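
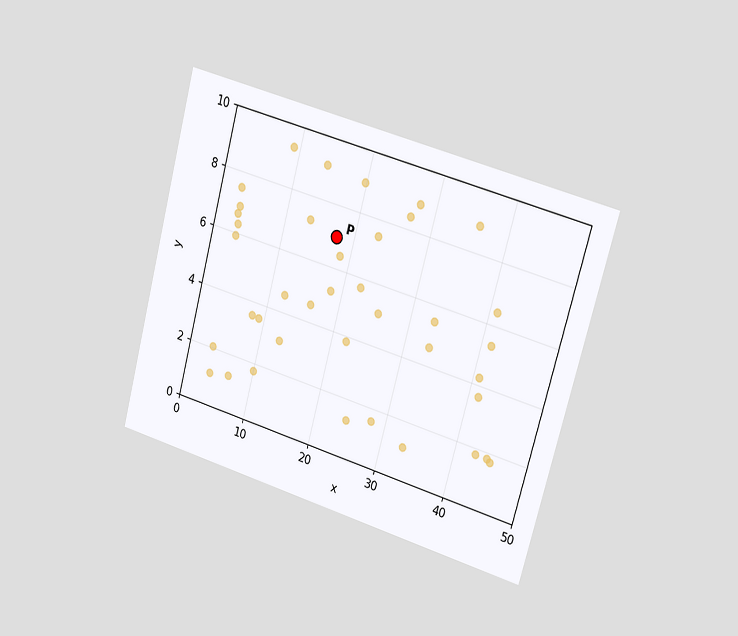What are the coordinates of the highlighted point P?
(17.5, 7)

The chart is tilted about 15° clockwise and viewed slightly from the right. Following the gridlines from P to each axis, P sits at (17.5, 7).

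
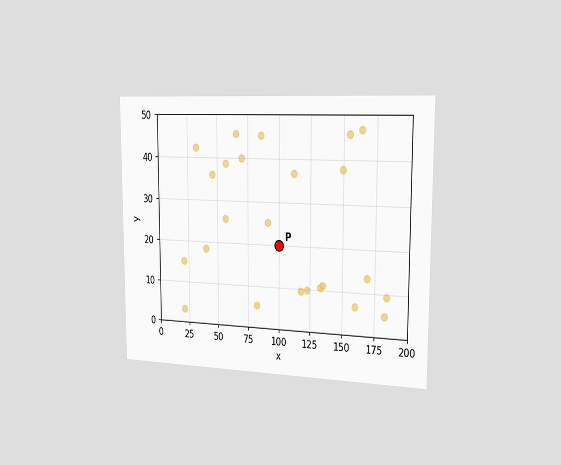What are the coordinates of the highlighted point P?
The chart is viewed slightly from the right. Following the gridlines from P to each axis, P sits at (100, 20).

(100, 20)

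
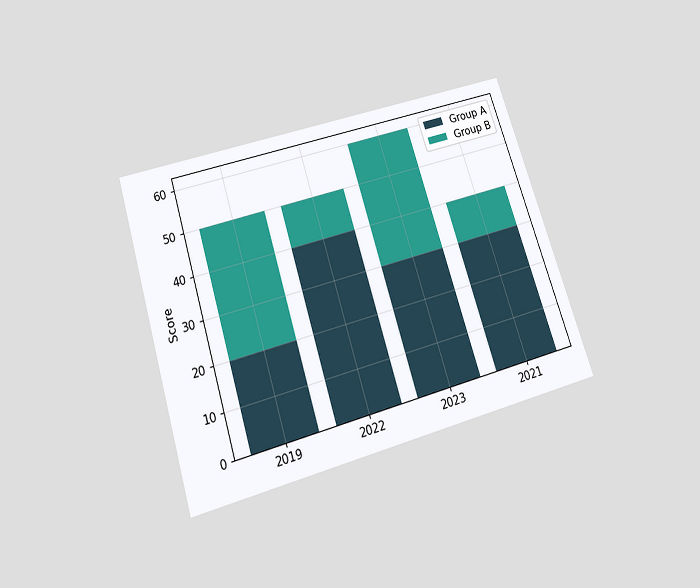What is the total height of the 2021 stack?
The chart is tilted about 17° counter-clockwise and viewed slightly from below. The 2021 stack's top reaches 40 on the y-axis.

40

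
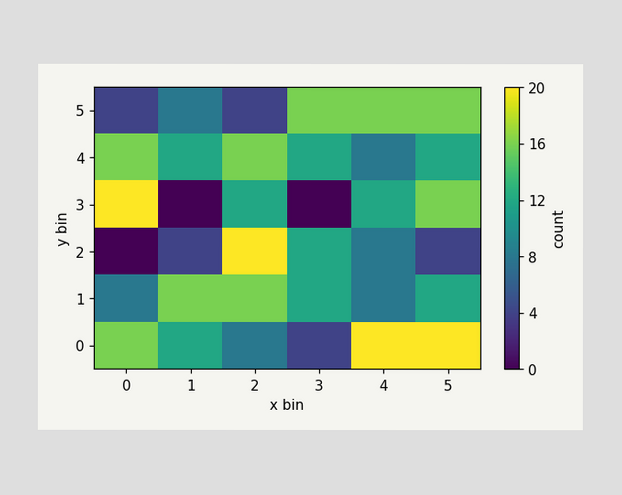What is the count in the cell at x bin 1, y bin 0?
Matching the cell (1, 0) against the colorbar gives 12.

12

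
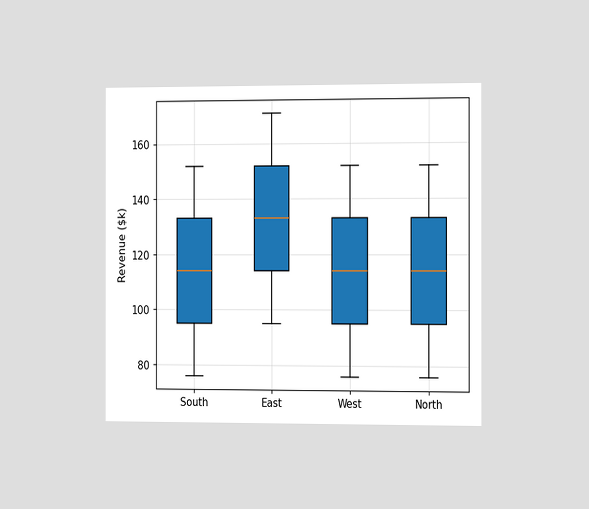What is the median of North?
The chart is viewed slightly from the right. The median line in the North box sits at $114k.

$114k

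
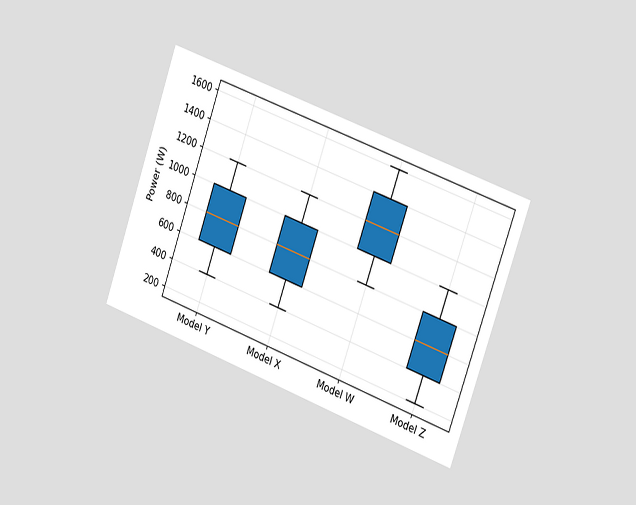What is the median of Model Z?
600W

The chart is tilted about 20° clockwise and viewed slightly from the right. The median line in the Model Z box sits at 600W.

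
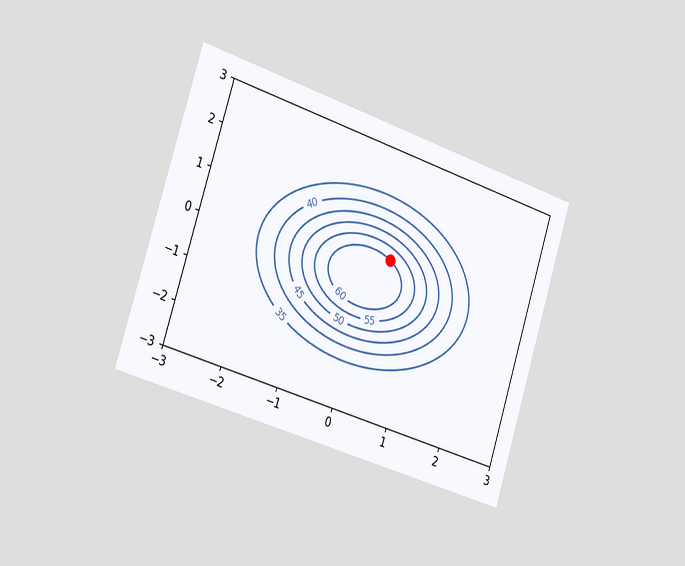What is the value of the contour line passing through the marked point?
The chart is tilted about 18° clockwise and viewed slightly from the left. The marked point sits on the contour labelled 60.

60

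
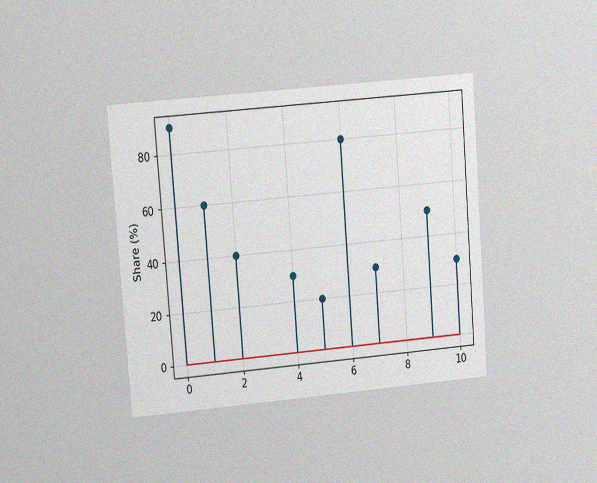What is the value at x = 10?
The chart is tilted about 5° counter-clockwise and viewed at a slight angle, with some photo noise. The stem at x=10 reaches 30%.

30%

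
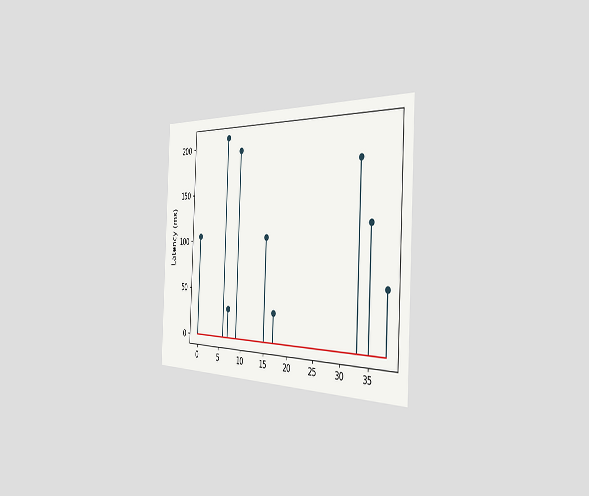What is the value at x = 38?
The chart is tilted about 3° clockwise and viewed slightly from the right. The stem at x=38 reaches 60ms.

60ms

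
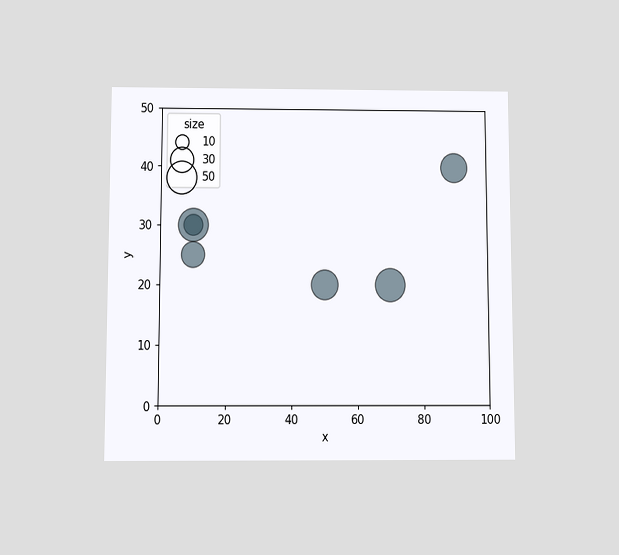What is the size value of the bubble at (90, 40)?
The chart is viewed slightly from below. Matching the bubble at (90, 40) against the size legend gives 40.

40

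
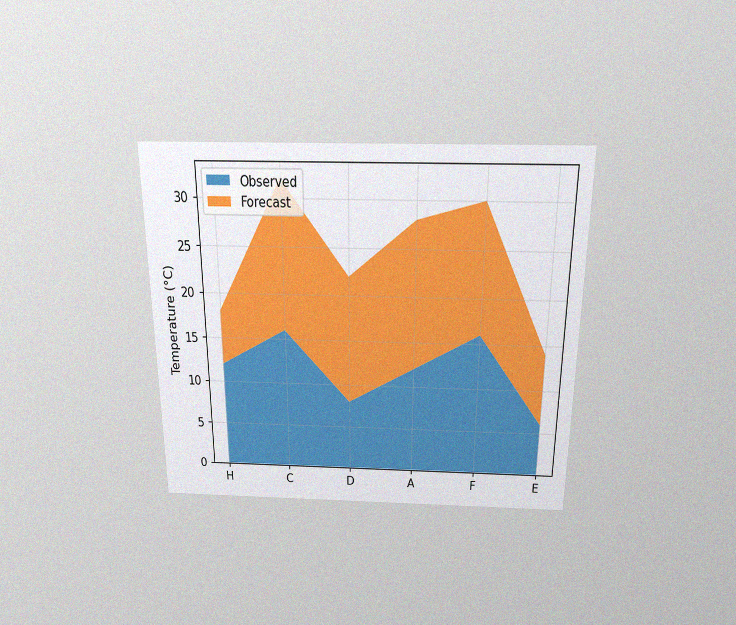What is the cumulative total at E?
14°C

The chart is viewed slightly from above, with some photo noise. The stacked total at E reaches 14°C.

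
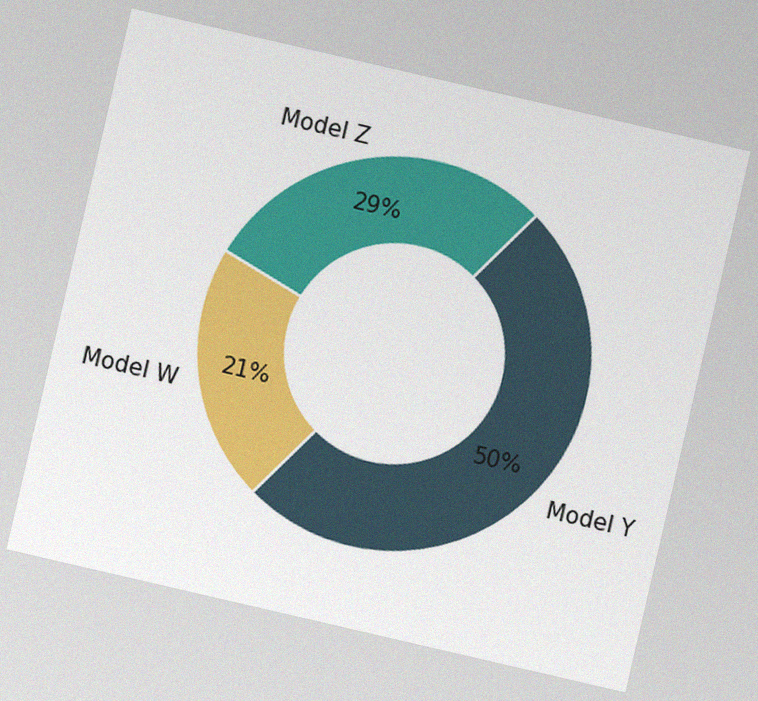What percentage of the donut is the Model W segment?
21%

The chart is tilted about 13° clockwise, with some photo noise. The Model W segment takes up 21% of the ring.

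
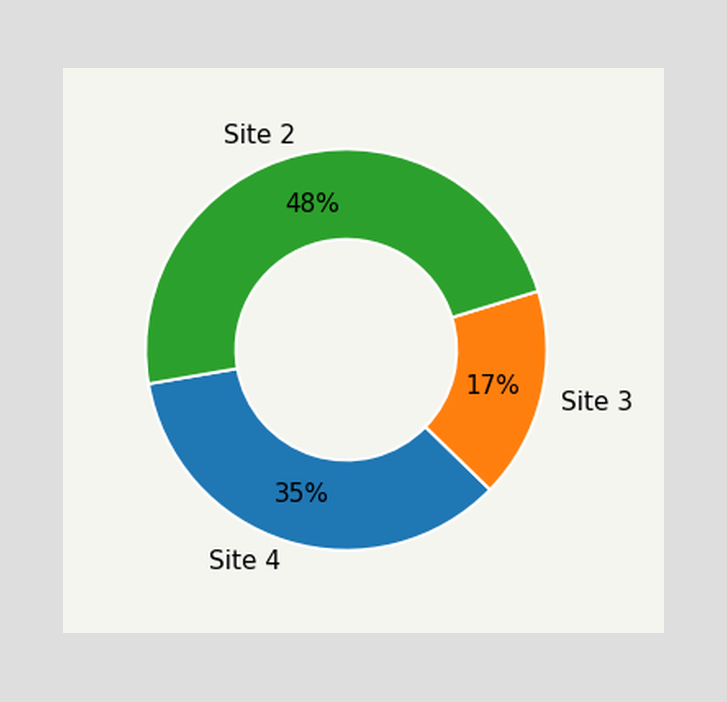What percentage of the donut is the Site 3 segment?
17%

The Site 3 segment takes up 17% of the ring.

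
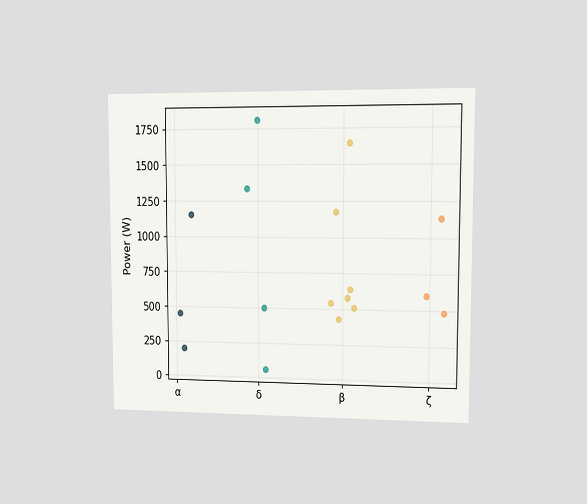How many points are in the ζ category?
The chart is viewed at a slight angle. Counting the markers in the ζ column gives 3.

3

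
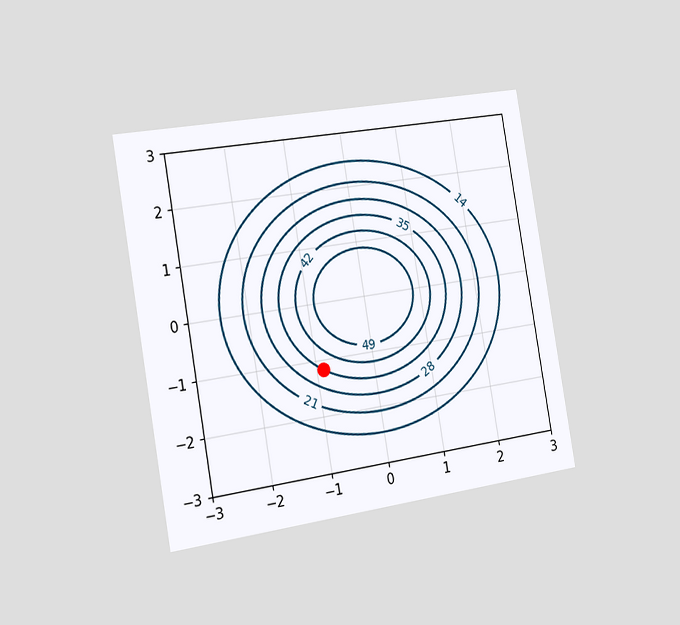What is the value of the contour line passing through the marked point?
35

The chart is tilted about 10° counter-clockwise and viewed slightly from the left. The marked point sits on the contour labelled 35.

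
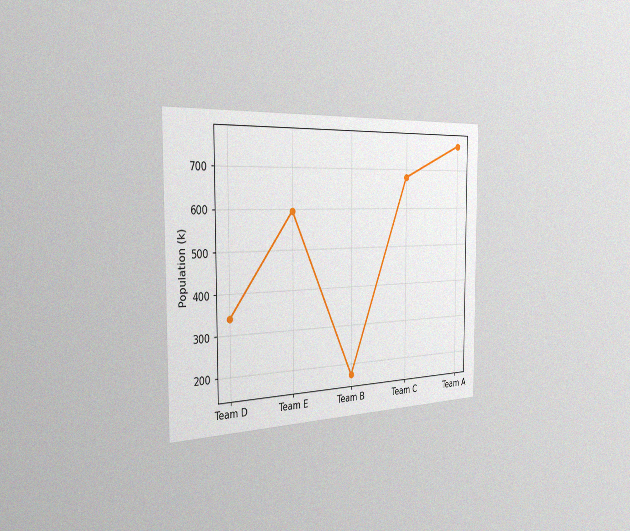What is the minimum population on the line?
170k

The chart is viewed slightly from the left, with some photo noise. The lowest point is at Team B, and reading across to the y-axis gives 170k.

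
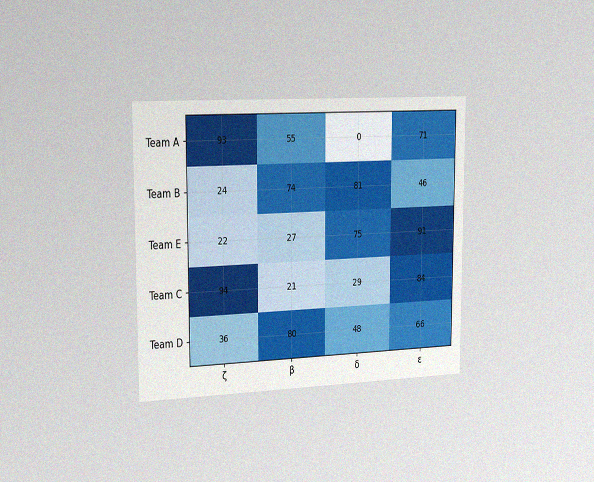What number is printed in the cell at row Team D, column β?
80

The chart is viewed slightly from the left, with some photo noise. The (Team D, β) cell reads 80.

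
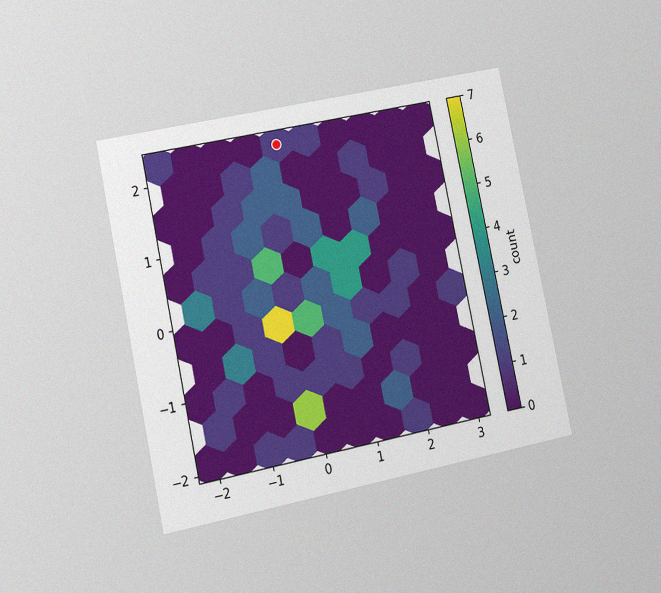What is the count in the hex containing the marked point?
1

The chart is tilted about 12° counter-clockwise and viewed slightly from the left, with some photo noise. The marked hex reads 1 on the colorbar.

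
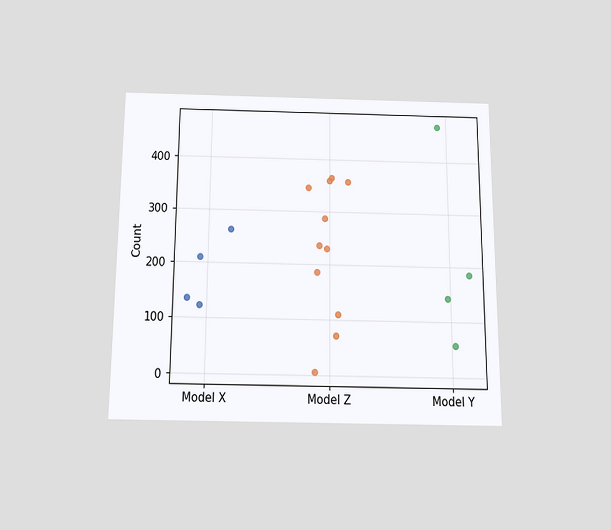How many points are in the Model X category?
The chart is viewed slightly from below. Counting the markers in the Model X column gives 4.

4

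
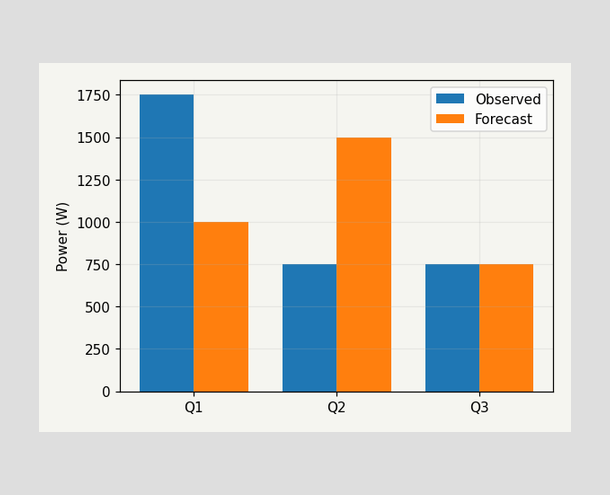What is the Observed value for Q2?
750W

The Observed bar at Q2 reaches 750W on the y-axis.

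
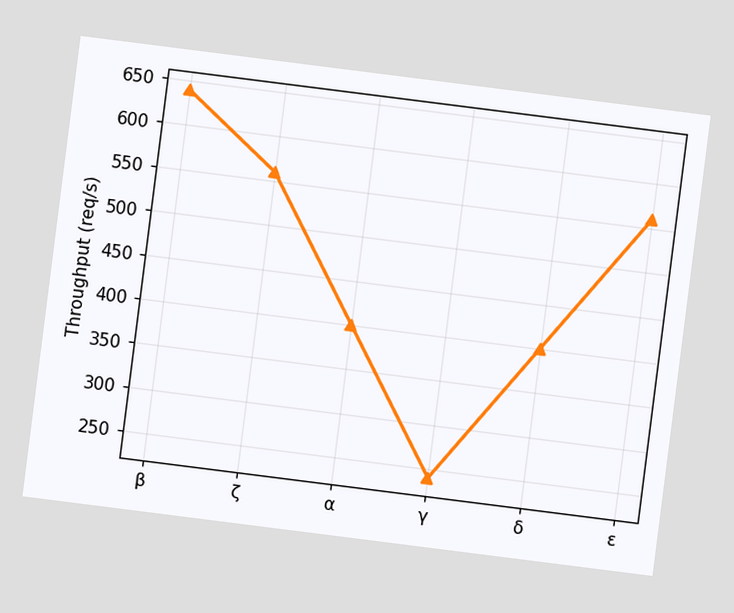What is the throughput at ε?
560req/s

The chart is tilted about 7° clockwise. At ε, the line is at 560req/s.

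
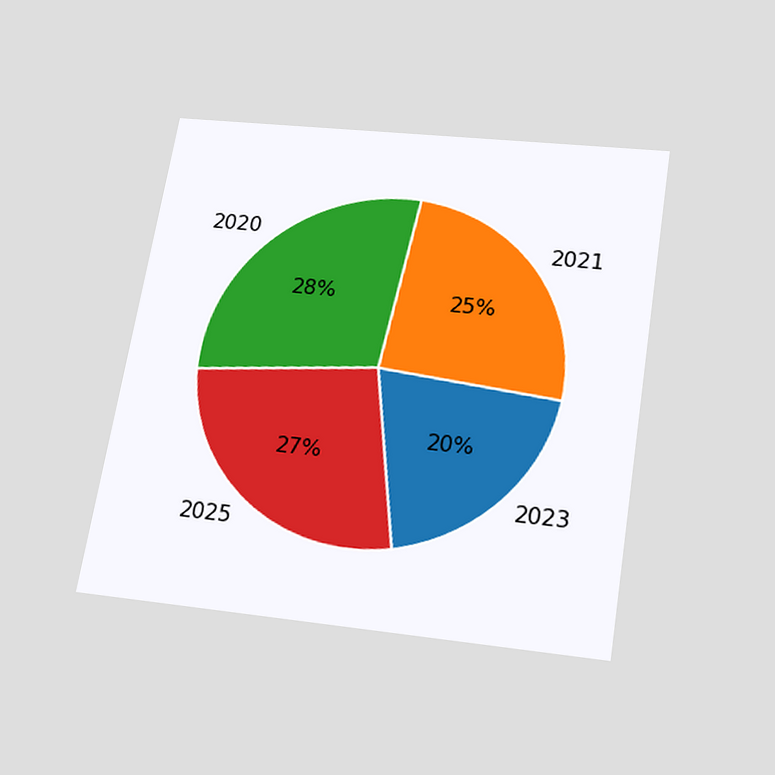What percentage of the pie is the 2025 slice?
27%

The chart is tilted about 9° clockwise and viewed slightly from below. The 2025 slice takes up 27% of the pie.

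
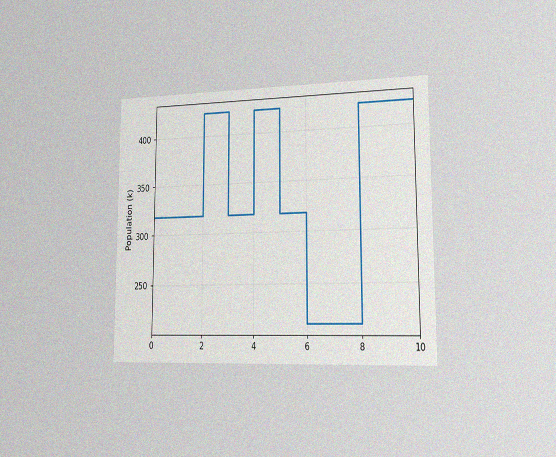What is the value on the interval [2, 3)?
The chart is viewed slightly from the right, with some photo noise. On [2, 3) the step sits at 424k.

424k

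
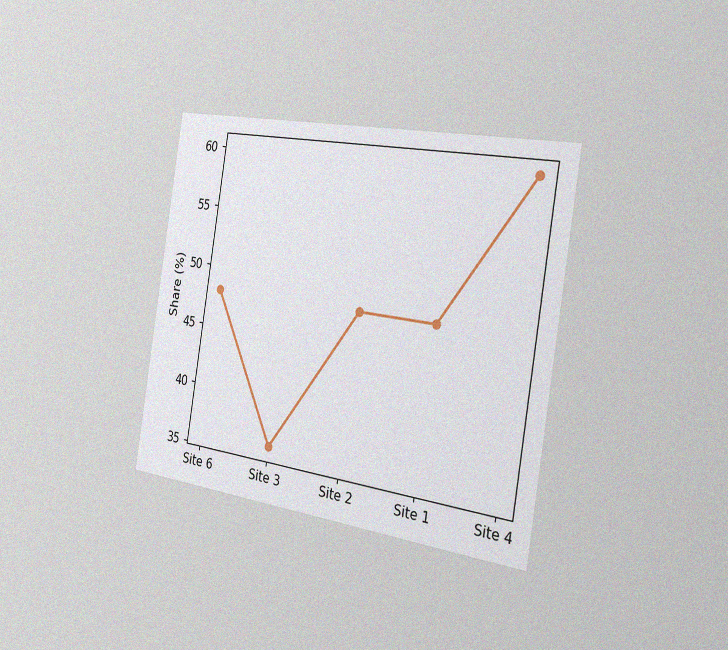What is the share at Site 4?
The chart is tilted about 9° clockwise and viewed slightly from the right, with some photo noise. At Site 4, the line is at 60%.

60%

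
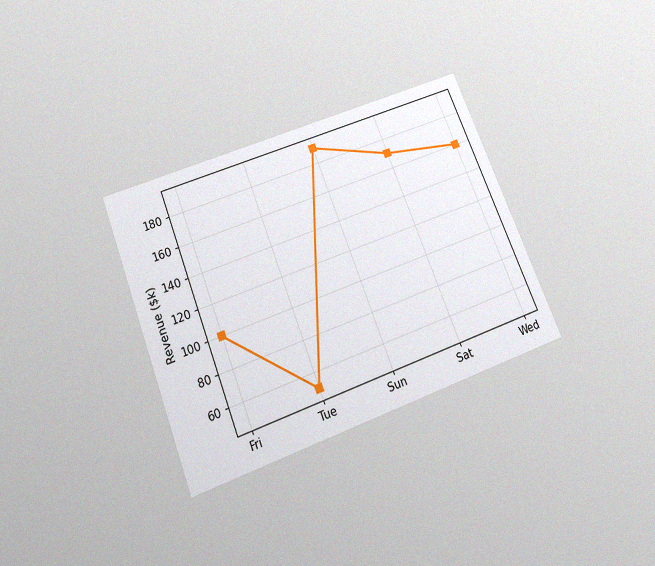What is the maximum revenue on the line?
$190k

The chart is tilted about 22° counter-clockwise and viewed slightly from below, with some photo noise. The highest point is at Sun, and reading across to the y-axis gives $190k.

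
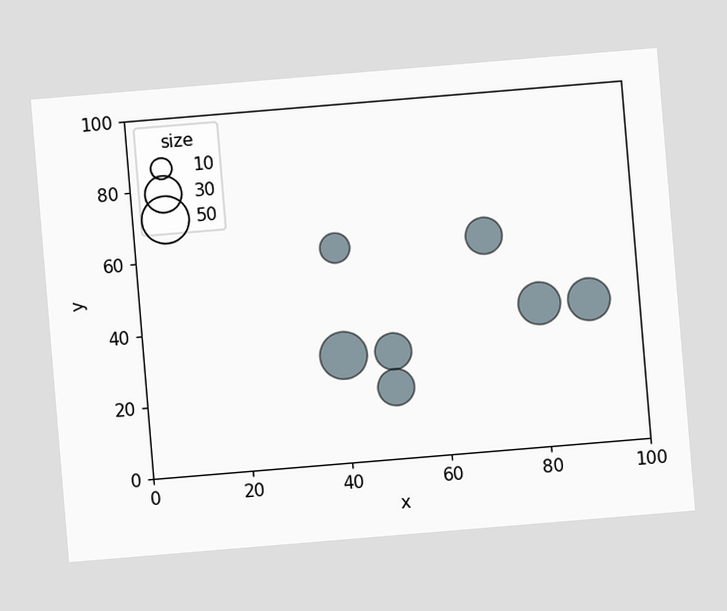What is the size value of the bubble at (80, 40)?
The chart is tilted about 5° counter-clockwise. Matching the bubble at (80, 40) against the size legend gives 40.

40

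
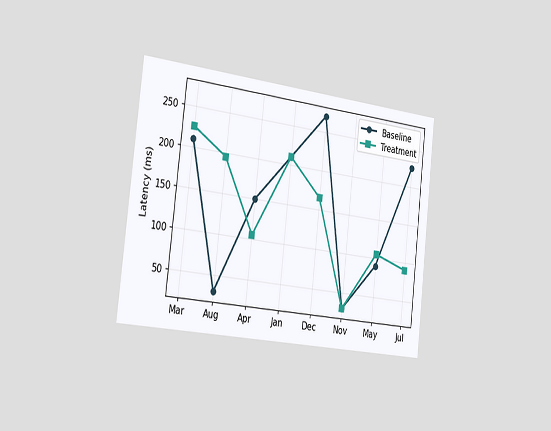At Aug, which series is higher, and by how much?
The chart is tilted about 6° clockwise and viewed slightly from the left. At Aug, Treatment sits above the other line by 165ms.

Treatment, by 165ms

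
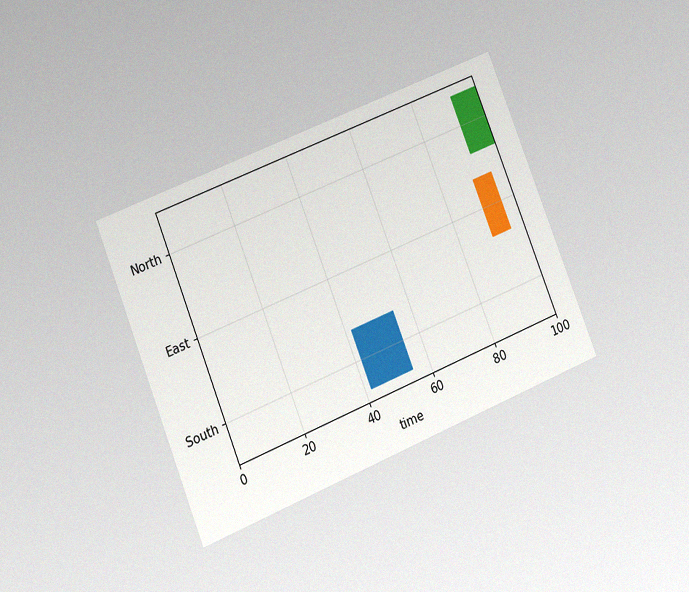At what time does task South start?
The chart is tilted about 22° counter-clockwise and viewed at a slight angle, with some photo noise. The South bar begins at t=42.

42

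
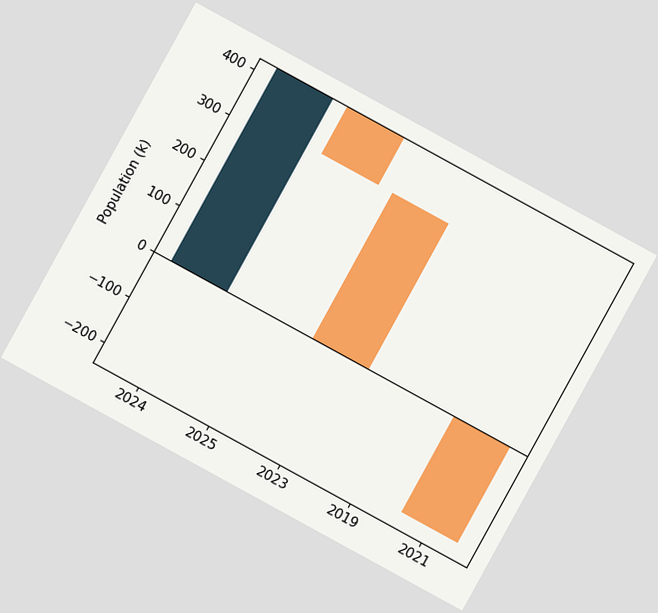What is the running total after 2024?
The chart is tilted about 29° clockwise. After 2024 the running total reaches 424k.

424k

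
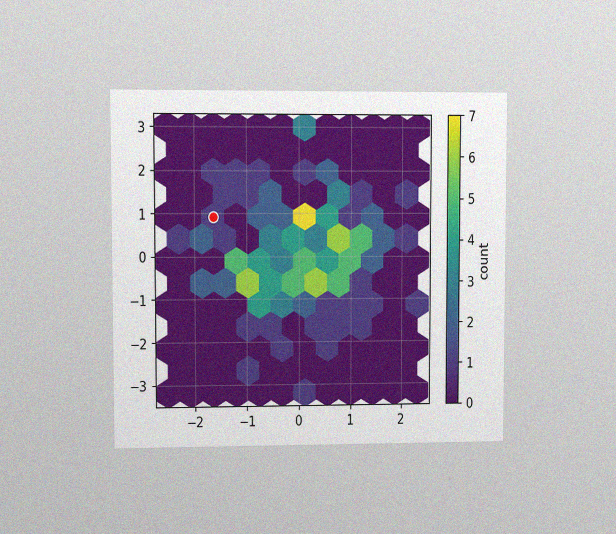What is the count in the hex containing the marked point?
1

The chart is viewed at a slight angle, with some photo noise. The marked hex reads 1 on the colorbar.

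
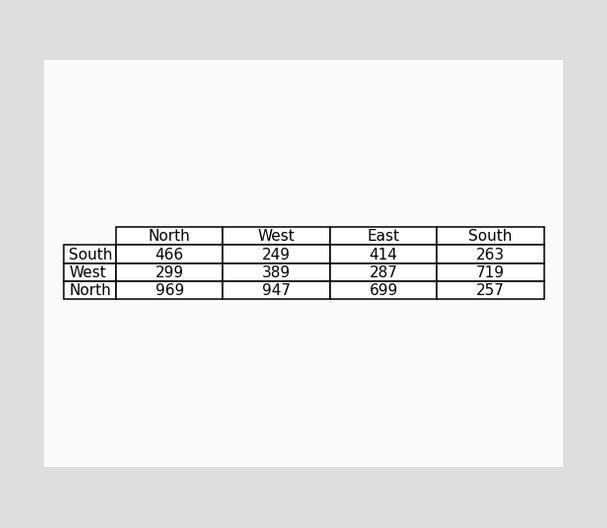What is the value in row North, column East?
699

The (North, East) cell reads 699.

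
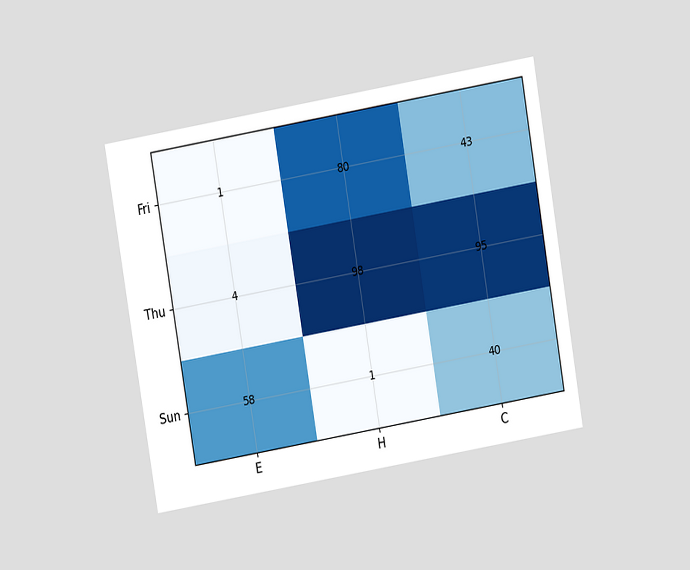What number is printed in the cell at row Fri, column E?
1

The chart is tilted about 10° counter-clockwise and viewed at a slight angle. The (Fri, E) cell reads 1.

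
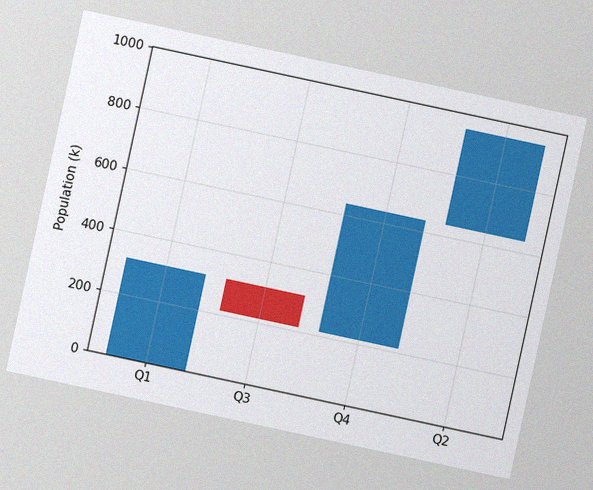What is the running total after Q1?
The chart is tilted about 12° clockwise, with some photo noise. After Q1 the running total reaches 318k.

318k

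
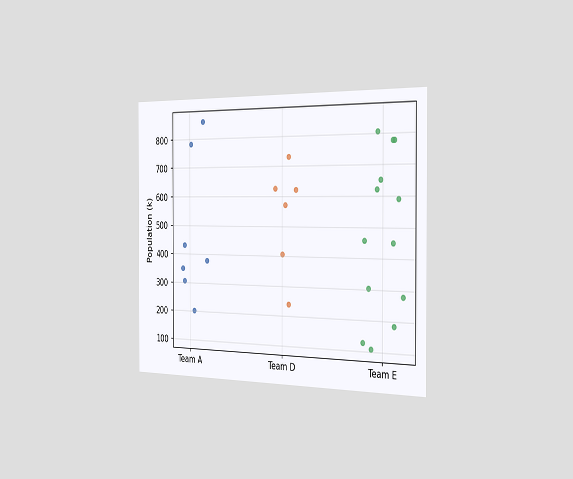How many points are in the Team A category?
7

The chart is viewed slightly from the right. Counting the markers in the Team A column gives 7.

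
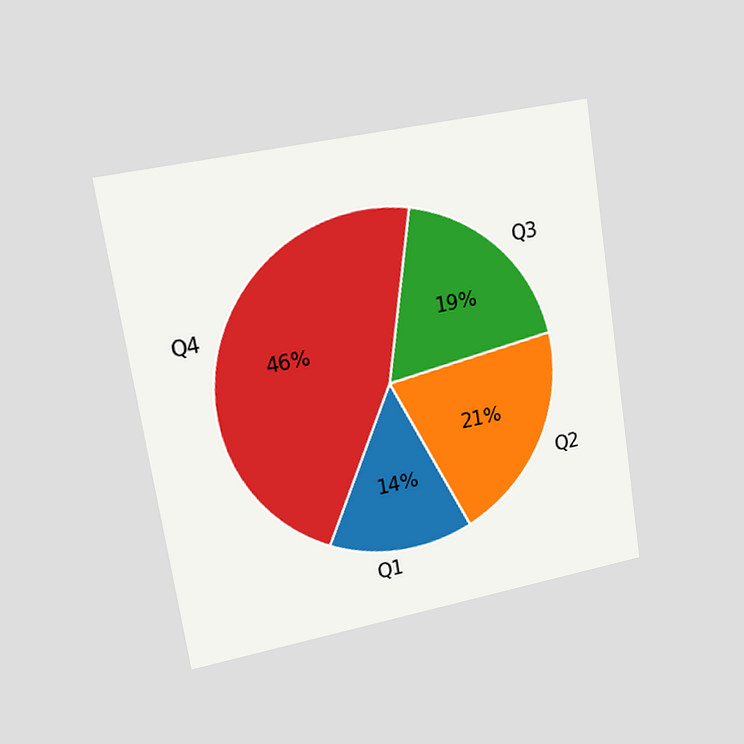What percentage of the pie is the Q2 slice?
21%

The chart is tilted about 9° counter-clockwise and viewed slightly from the left. The Q2 slice takes up 21% of the pie.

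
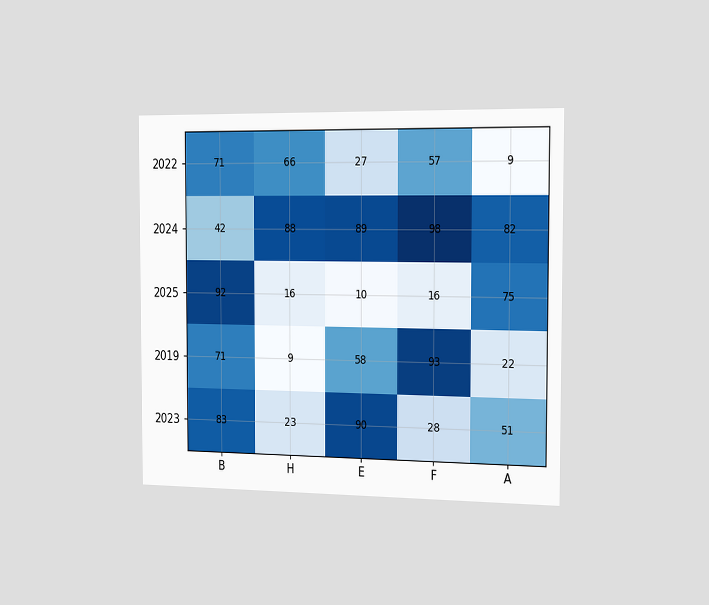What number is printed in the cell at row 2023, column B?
The chart is viewed slightly from the right. The (2023, B) cell reads 83.

83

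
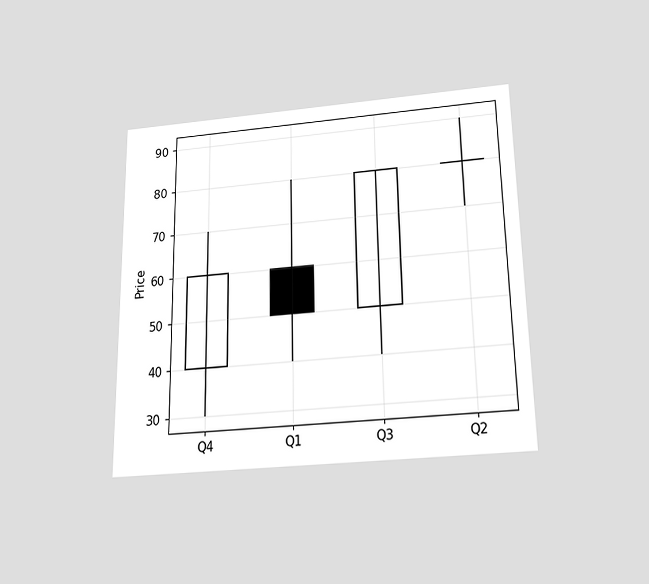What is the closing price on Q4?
The chart is viewed slightly from below. The Q4 candle closes at 60.

60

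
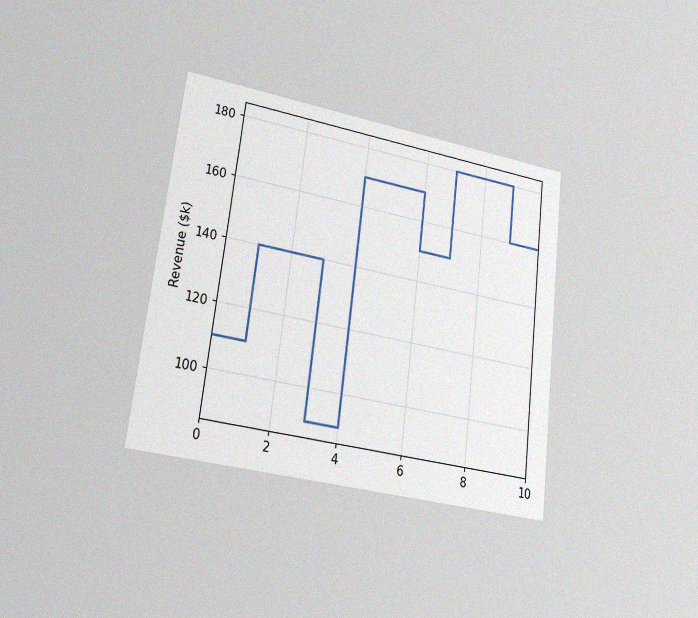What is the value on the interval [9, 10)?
The chart is tilted about 7° clockwise and viewed at a slight angle, with some photo noise. On [9, 10) the step sits at $160k.

$160k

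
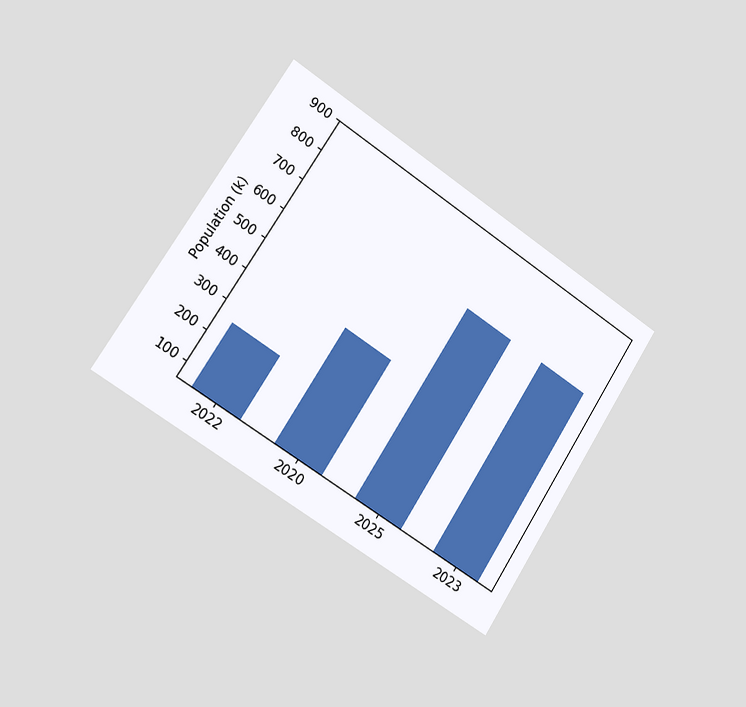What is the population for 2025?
The chart is tilted about 33° clockwise and viewed slightly from the left. Reading along the chart's y-axis, the 2025 bar reaches 680k.

680k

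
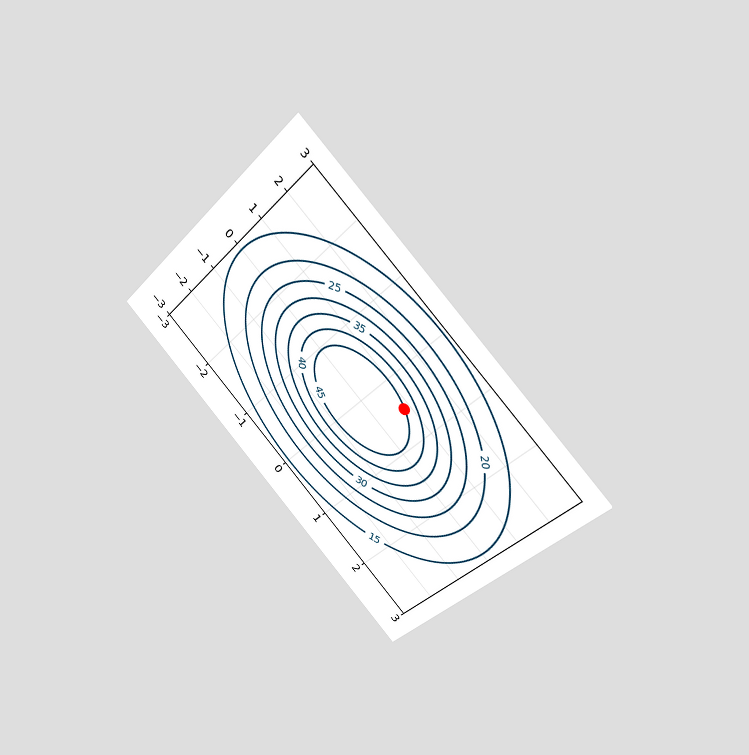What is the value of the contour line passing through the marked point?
45

The chart is tilted about 45° clockwise and viewed slightly from the right. The marked point sits on the contour labelled 45.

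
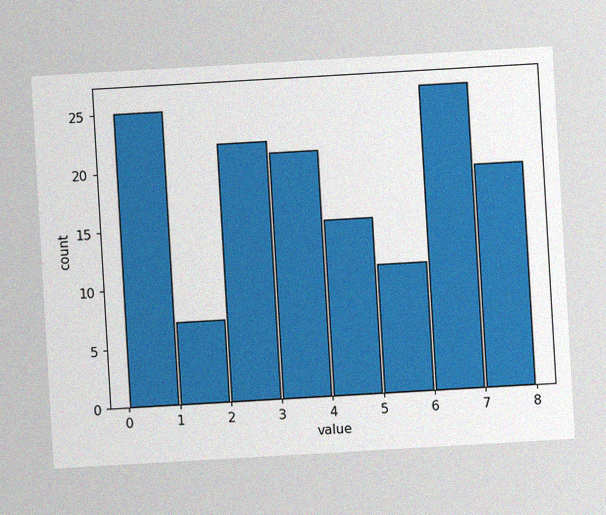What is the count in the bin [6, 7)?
The chart is tilted about 3° counter-clockwise, with some photo noise. The [6, 7) bin has height 26.

26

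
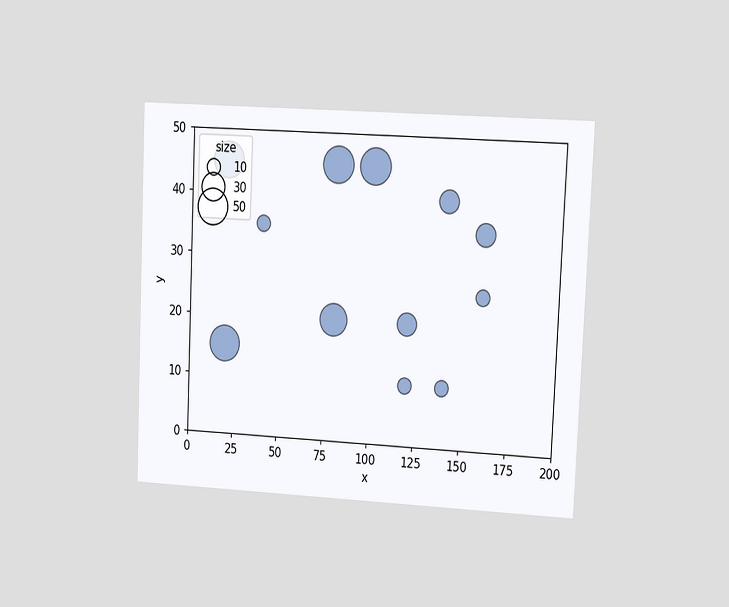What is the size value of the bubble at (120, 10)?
10

The chart is tilted about 3° clockwise and viewed at a slight angle. Matching the bubble at (120, 10) against the size legend gives 10.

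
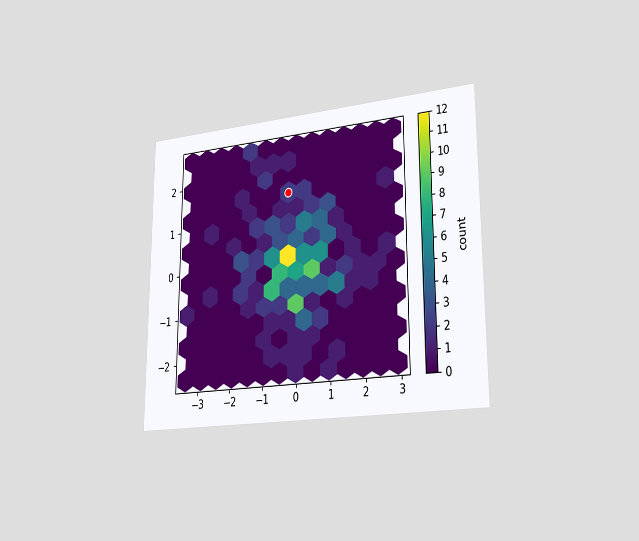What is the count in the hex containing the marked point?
The chart is viewed slightly from the right. The marked hex reads 2 on the colorbar.

2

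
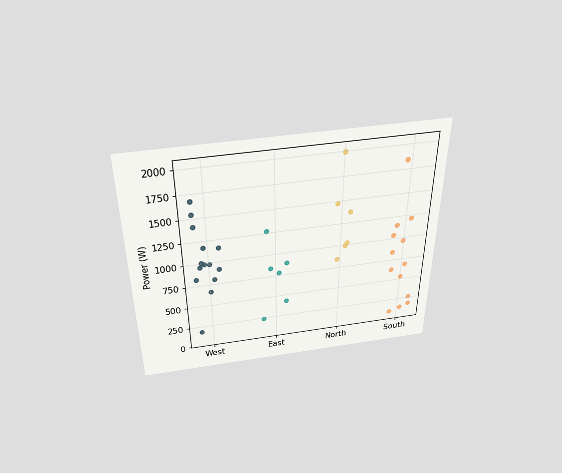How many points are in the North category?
The chart is viewed slightly from above. Counting the markers in the North column gives 6.

6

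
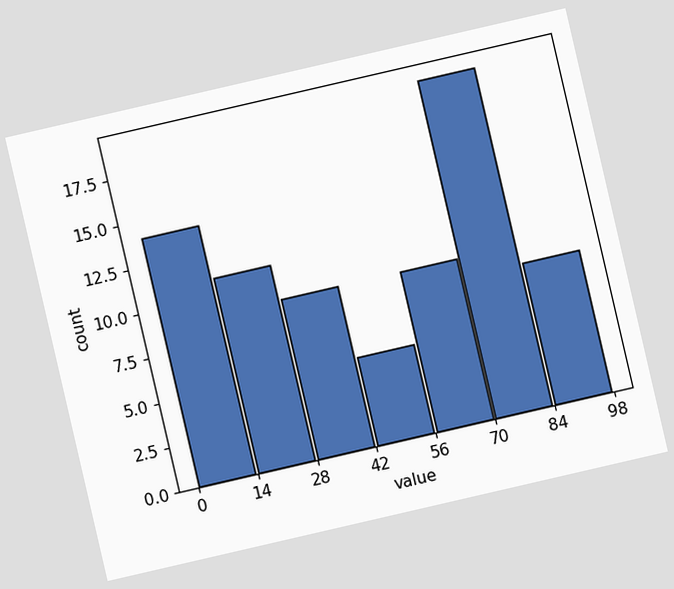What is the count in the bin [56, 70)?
The chart is tilted about 13° counter-clockwise. The [56, 70) bin has height 9.

9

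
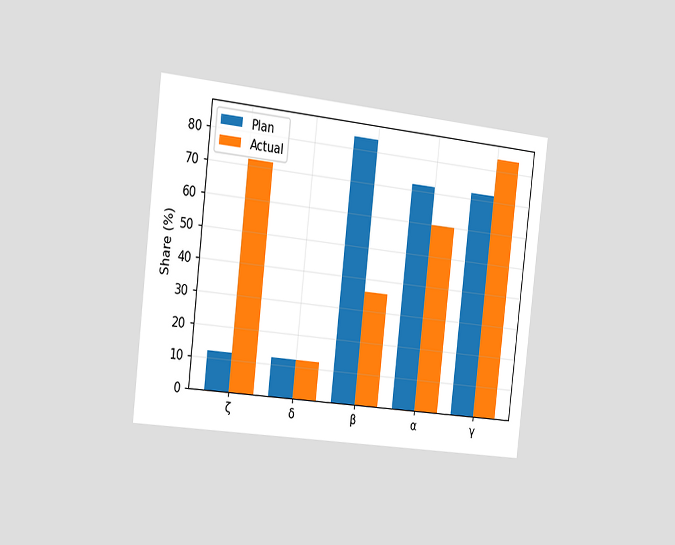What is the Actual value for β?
The chart is tilted about 6° clockwise and viewed slightly from the left. The Actual bar at β reaches 36% on the y-axis.

36%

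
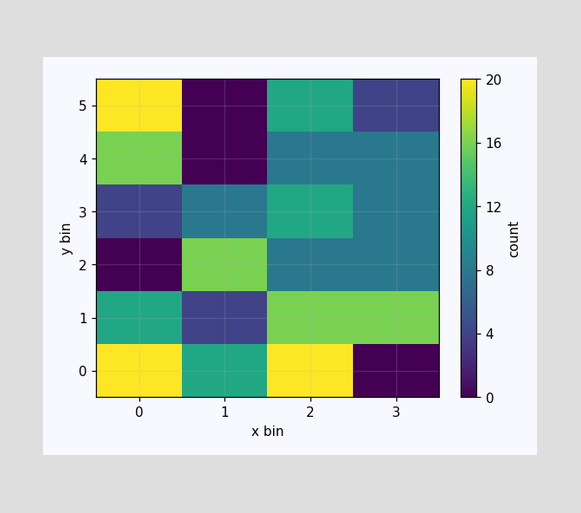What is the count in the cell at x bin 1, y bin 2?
16

Matching the cell (1, 2) against the colorbar gives 16.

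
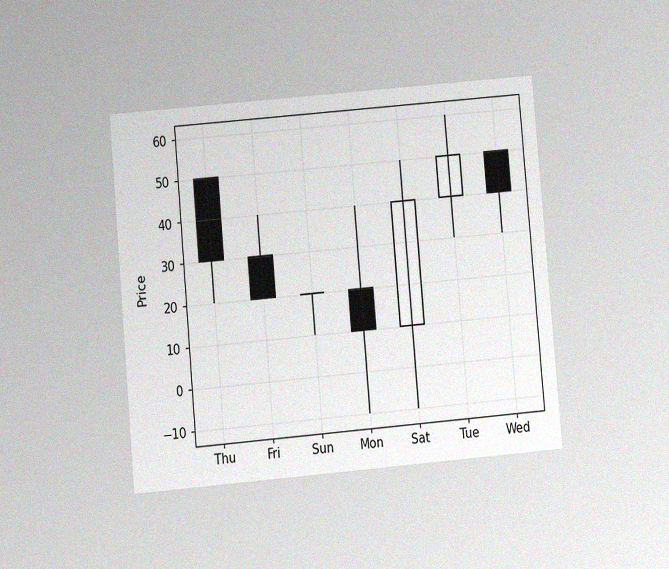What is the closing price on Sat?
The chart is tilted about 5° counter-clockwise and viewed at a slight angle, with some photo noise. The Sat candle closes at 40.

40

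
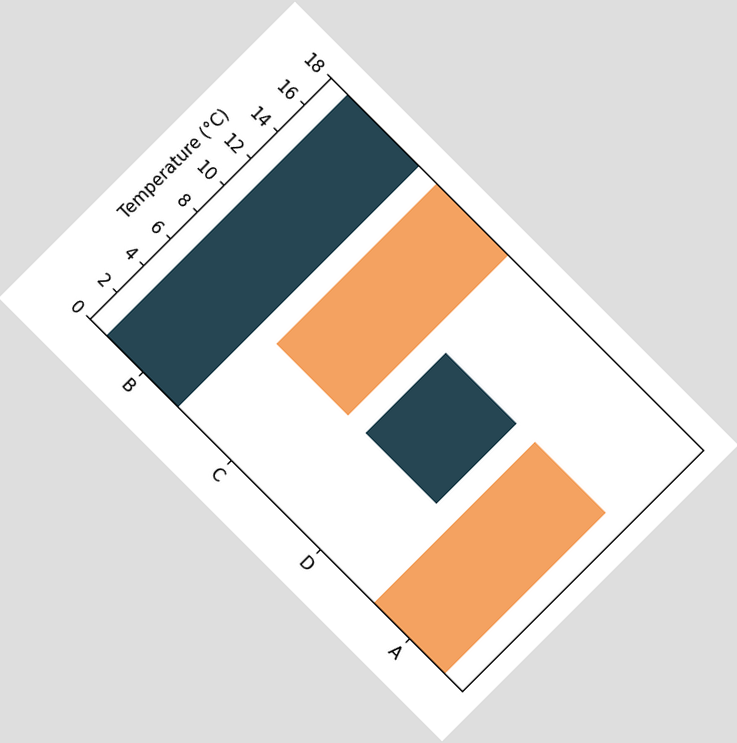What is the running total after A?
0°C

The chart is tilted about 45° clockwise. After A the running total reaches 0°C.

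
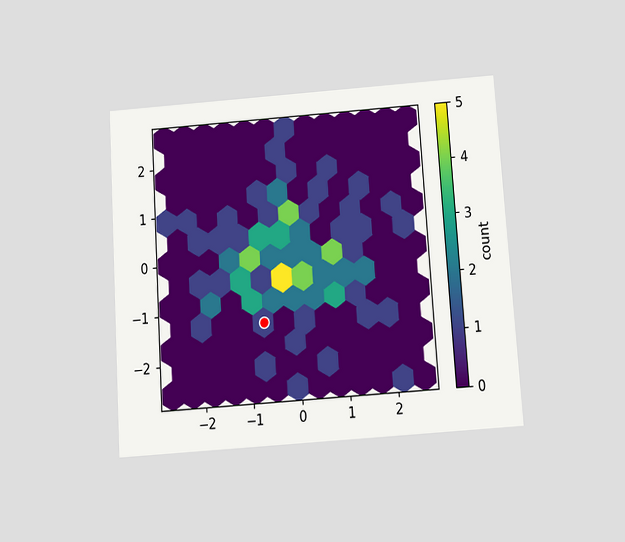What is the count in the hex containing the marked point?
1

The chart is tilted about 4° counter-clockwise and viewed slightly from below. The marked hex reads 1 on the colorbar.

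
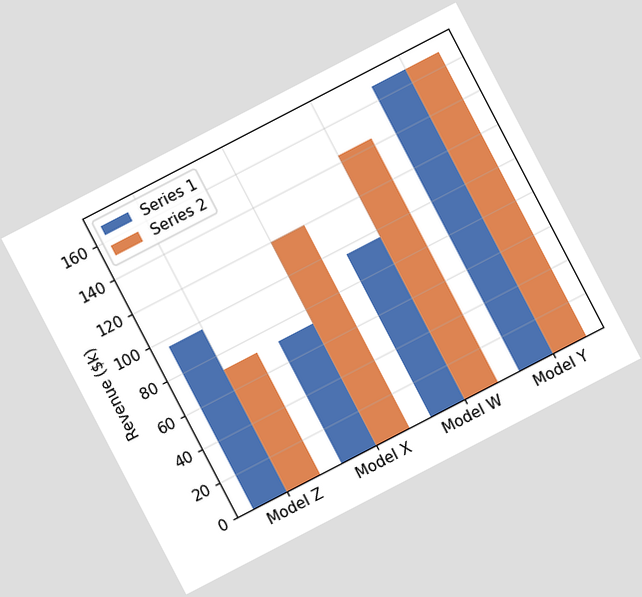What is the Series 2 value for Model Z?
The chart is tilted about 27° counter-clockwise. The Series 2 bar at Model Z reaches $72k on the y-axis.

$72k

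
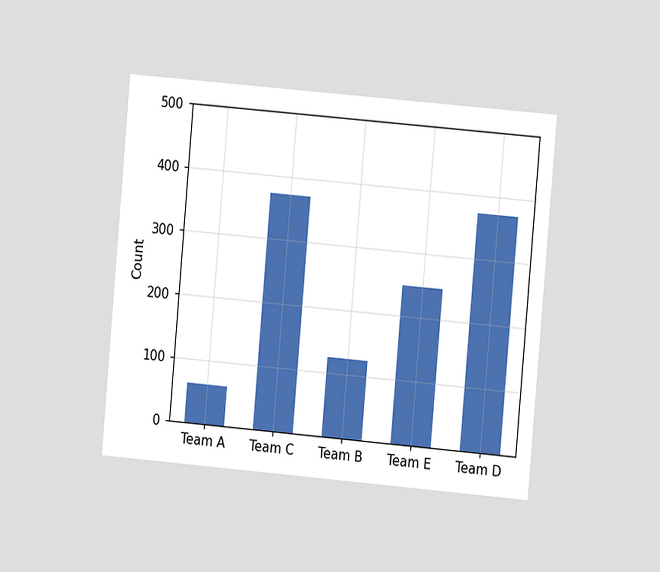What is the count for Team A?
62

The chart is tilted about 5° clockwise and viewed at a slight angle. Reading along the chart's y-axis, the Team A bar reaches 62.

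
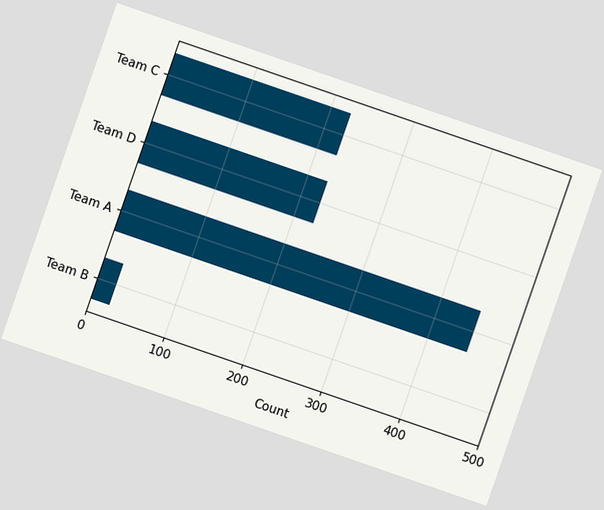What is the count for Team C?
The chart is tilted about 19° clockwise. Reading along the chart's x-axis, the Team C bar reaches 225.

225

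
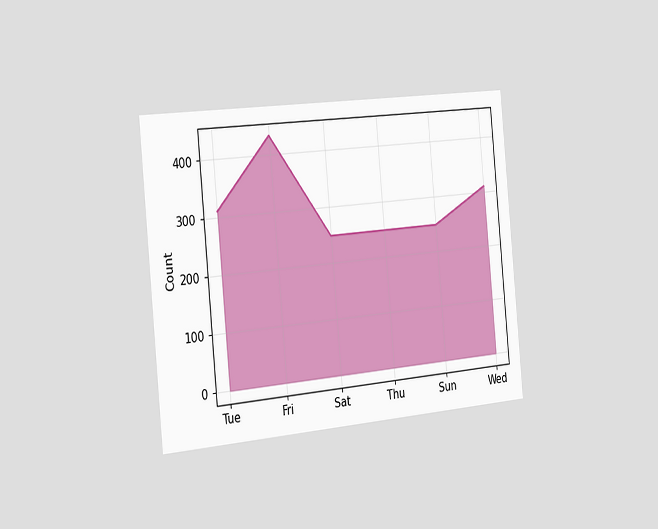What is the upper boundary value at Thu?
248

The chart is tilted about 5° counter-clockwise and viewed slightly from the left. At Thu the upper boundary is at 248.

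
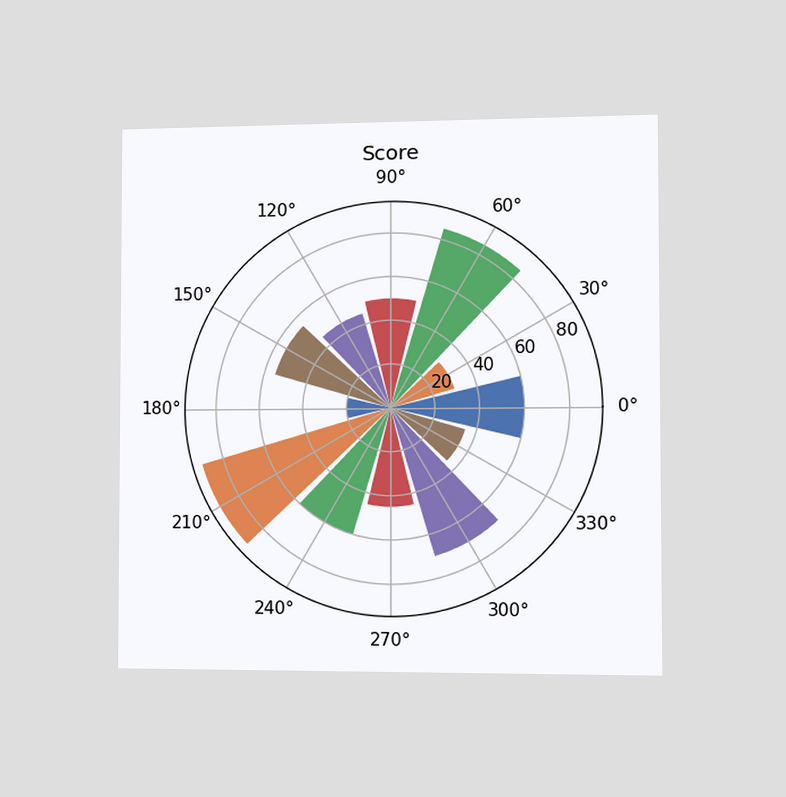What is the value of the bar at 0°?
60

The chart is viewed slightly from the right. The bar at 0° reaches 60 on the radial axis.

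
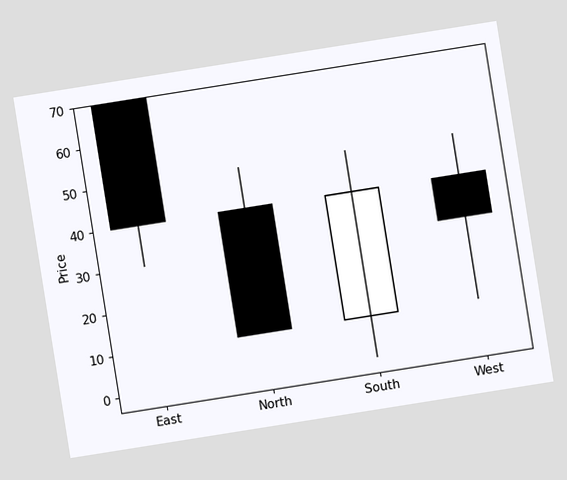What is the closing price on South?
40

The chart is tilted about 9° counter-clockwise. The South candle closes at 40.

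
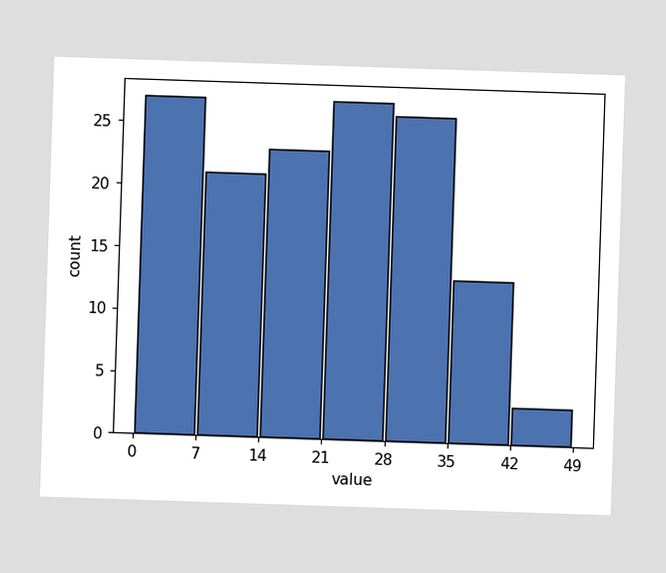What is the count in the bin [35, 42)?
13

The [35, 42) bin has height 13.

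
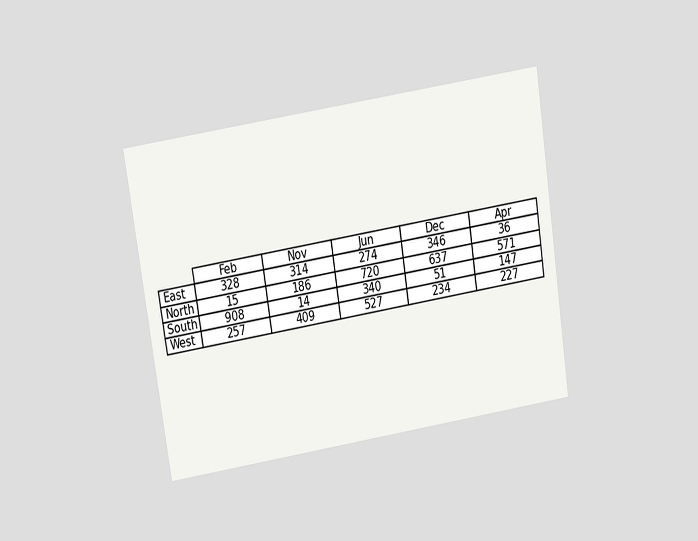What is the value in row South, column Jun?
340

The chart is tilted about 9° counter-clockwise and viewed slightly from above. The (South, Jun) cell reads 340.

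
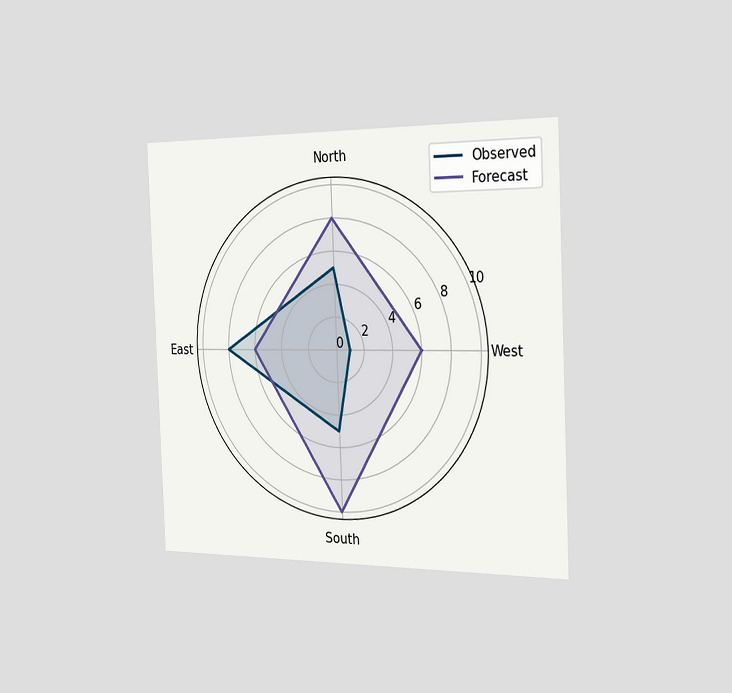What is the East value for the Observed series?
8

The chart is tilted about 2° counter-clockwise and viewed slightly from the right. On the East axis, Observed reaches 8.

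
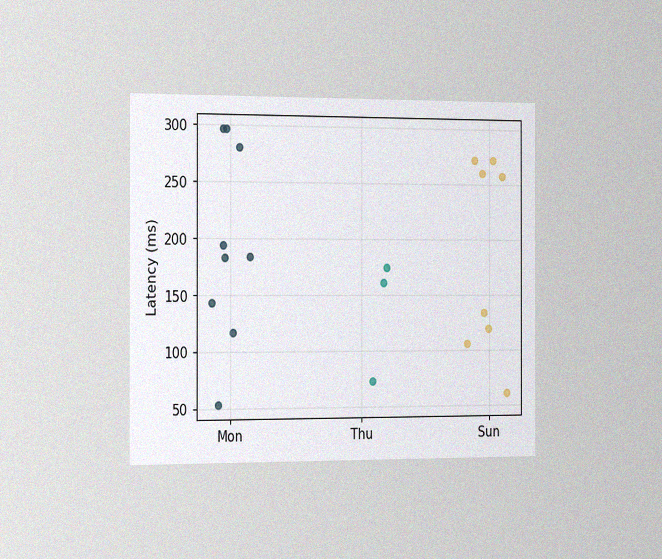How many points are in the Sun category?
The chart is viewed slightly from the left, with some photo noise. Counting the markers in the Sun column gives 8.

8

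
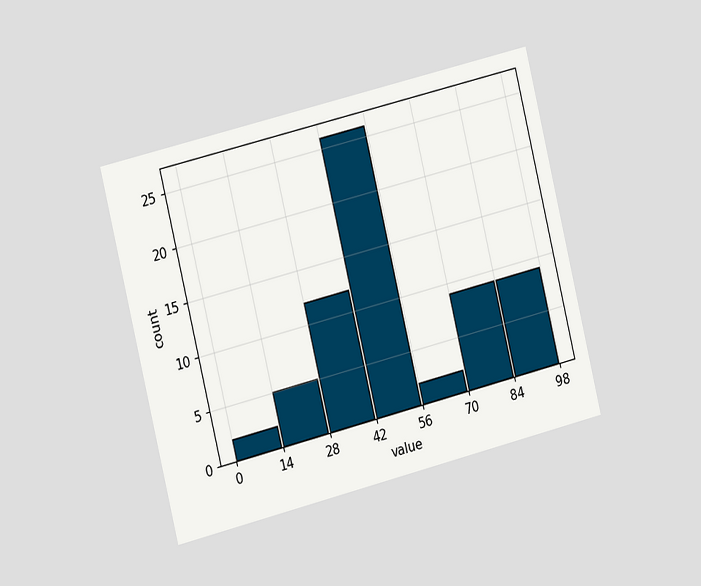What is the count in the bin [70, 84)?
9

The chart is tilted about 14° counter-clockwise and viewed slightly from the left. The [70, 84) bin has height 9.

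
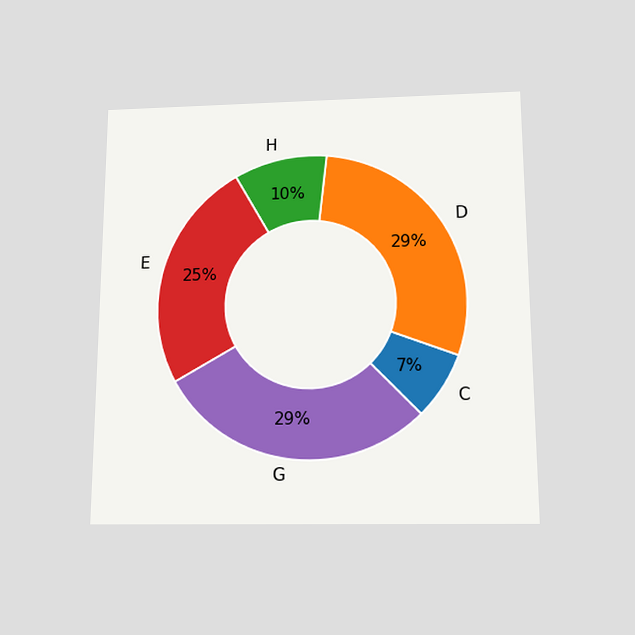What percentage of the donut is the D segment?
The chart is viewed slightly from below. The D segment takes up 29% of the ring.

29%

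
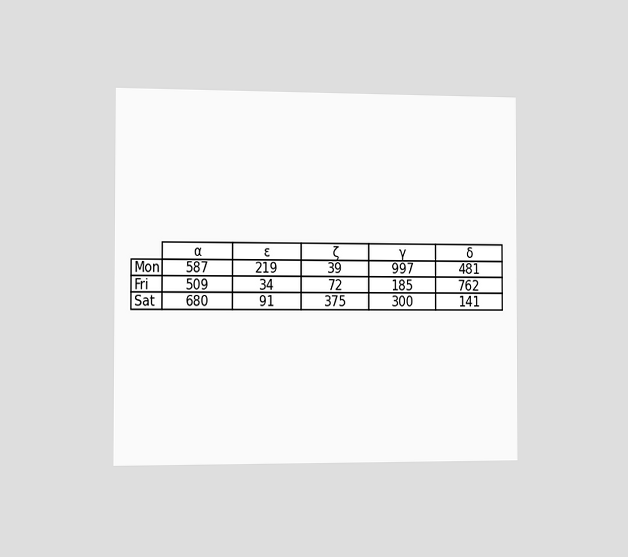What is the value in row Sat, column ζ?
The chart is viewed slightly from the left. The (Sat, ζ) cell reads 375.

375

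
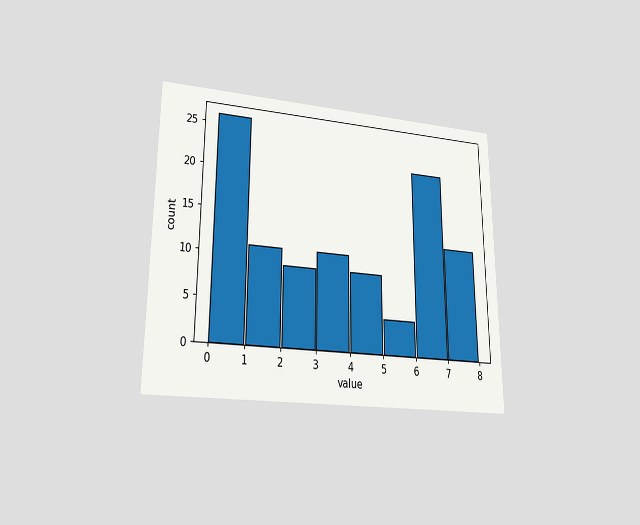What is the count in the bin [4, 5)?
The chart is viewed at a slight angle. The [4, 5) bin has height 9.

9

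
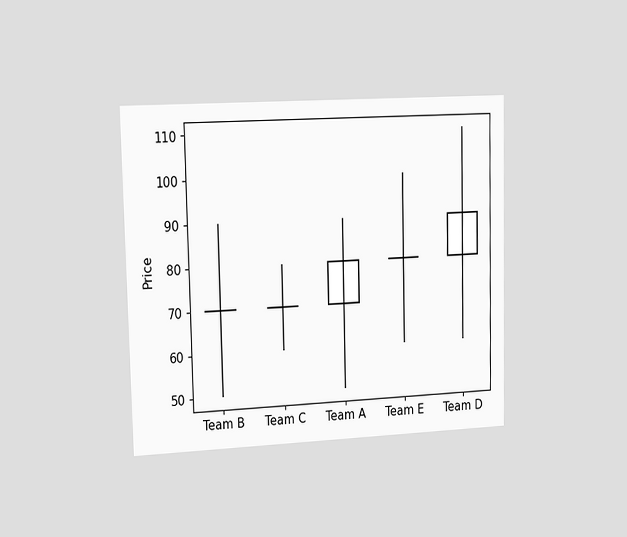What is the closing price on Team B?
70

The chart is viewed slightly from the left. The Team B candle closes at 70.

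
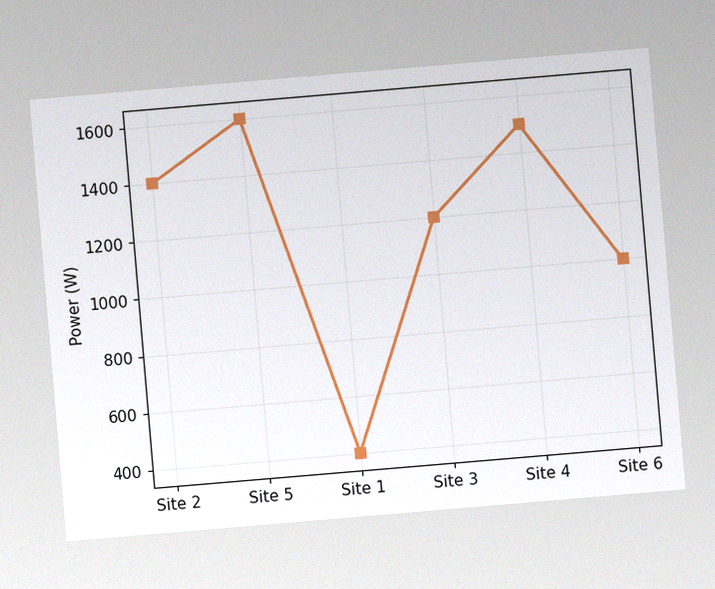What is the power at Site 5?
The chart is tilted about 5° counter-clockwise, with some photo noise. At Site 5, the line is at 1600W.

1600W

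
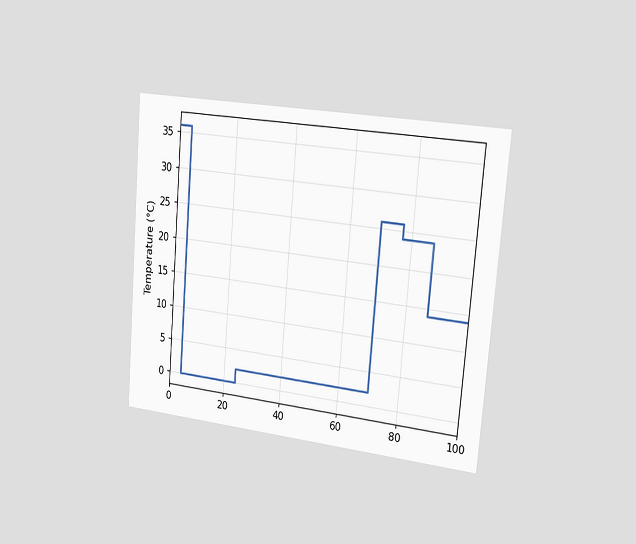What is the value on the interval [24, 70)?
2°C

The chart is tilted about 5° clockwise and viewed slightly from the right. On [24, 70) the step sits at 2°C.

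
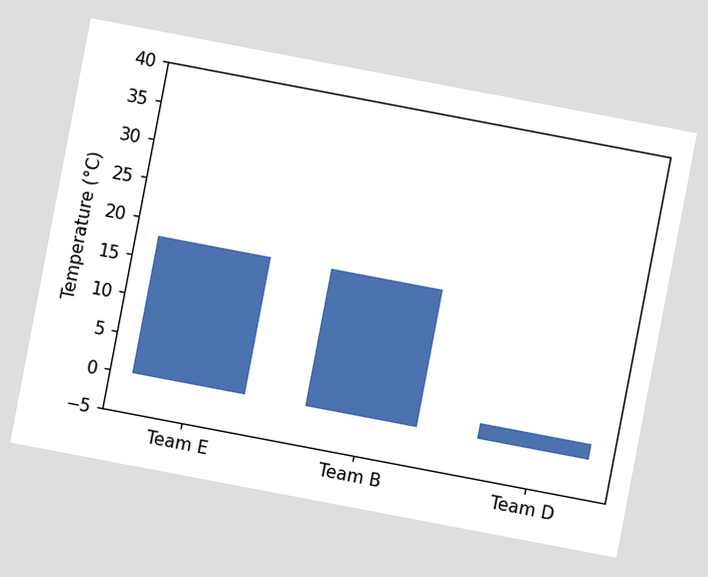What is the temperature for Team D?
The chart is tilted about 11° clockwise. Reading along the chart's y-axis, the Team D bar reaches 2°C.

2°C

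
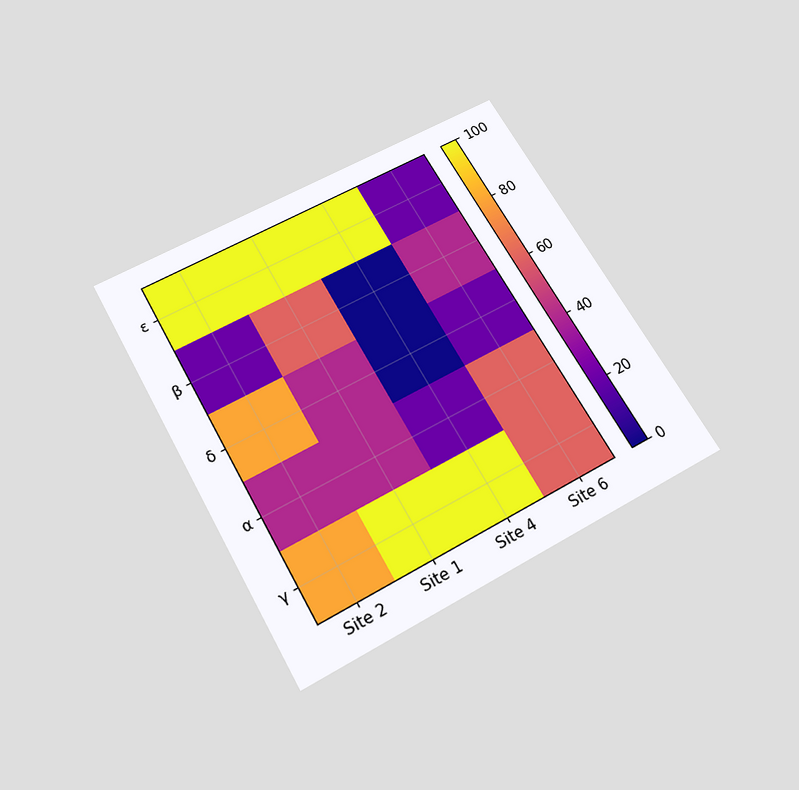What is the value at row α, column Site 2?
The chart is tilted about 29° counter-clockwise and viewed slightly from below. Matching cell (α, Site 2) against the colorbar gives 40.

40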